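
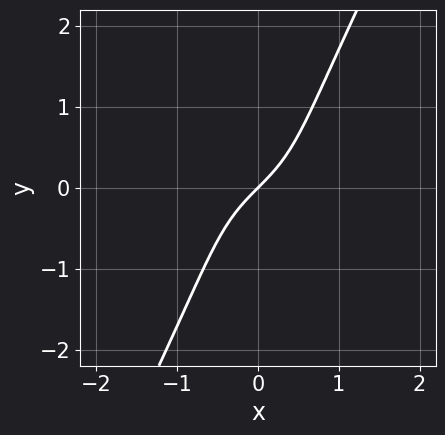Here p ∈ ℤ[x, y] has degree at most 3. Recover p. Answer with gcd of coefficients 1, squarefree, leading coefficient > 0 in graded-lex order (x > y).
1. The degree is 3 — the shape is more complex than any degree-2 curve.
2. Checking where it meets the axes: it crosses the y-axis at the gridline y = 0; one x-axis crossing is at x = 0.
3. Together with the visible shape, these determine p as stated.

2*x^3 + 3*x^2*y - y^3 + 3*x - 3*y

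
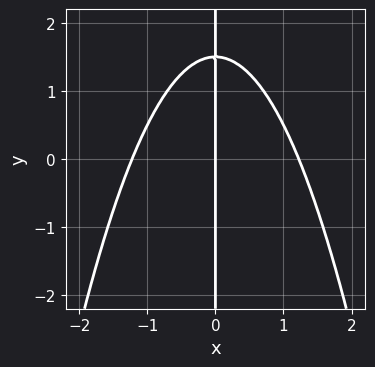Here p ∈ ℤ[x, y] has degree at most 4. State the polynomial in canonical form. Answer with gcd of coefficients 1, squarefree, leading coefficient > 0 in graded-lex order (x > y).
2*x^3 + 2*x*y - 3*x

(a) Degree: no degree-2 curve has this shape, so deg p = 3.
(b) Checking where it meets the axes: one x-axis crossing is at x = 0; every point of the y-axis in the box is on the curve.
(c) Matching integer coefficients to the picture gives p.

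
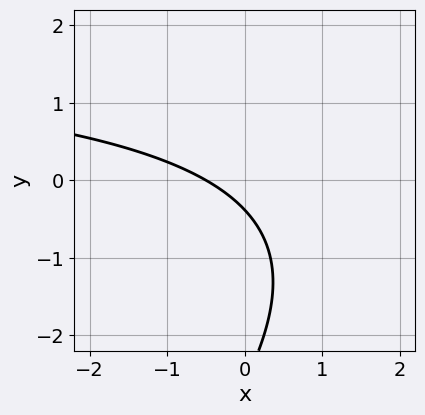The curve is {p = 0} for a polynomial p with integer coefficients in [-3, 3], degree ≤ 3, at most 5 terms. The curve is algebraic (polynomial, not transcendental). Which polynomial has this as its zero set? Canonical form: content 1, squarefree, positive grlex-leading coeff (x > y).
First, deg p = 2. The shape is more complex than any degree-1 curve.
Finally, solving for integer coefficients yields p as stated.

x*y - y^2 - 2*x - 3*y - 1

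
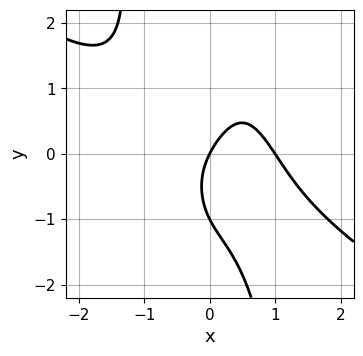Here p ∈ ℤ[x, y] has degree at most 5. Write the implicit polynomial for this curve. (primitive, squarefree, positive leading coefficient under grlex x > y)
1. Degree: no degree-3 curve has this shape, so deg p = 4.
2. Checking where it meets the axes: the y-axis gridline crossings are at y ∈ {-1, 0}; the x-axis gridline crossings are at x ∈ {0, 1}.
3. These observations pin down the coefficients.

2*x^4 + 3*x^3*y + y^2 - 2*x + y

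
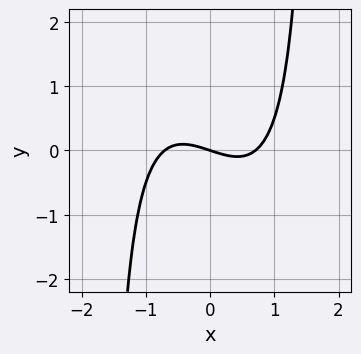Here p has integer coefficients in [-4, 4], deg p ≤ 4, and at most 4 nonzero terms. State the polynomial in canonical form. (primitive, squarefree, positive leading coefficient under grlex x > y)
2*x^3 + x^2*y - x - 3*y

The degree is 3 — no degree-2 curve has this shape.
From the axis intercepts and sections: one x-axis crossing is at x = 0; it meets the y-axis at y = 0 (among the integer gridlines).
Together with the visible shape, these determine p as stated.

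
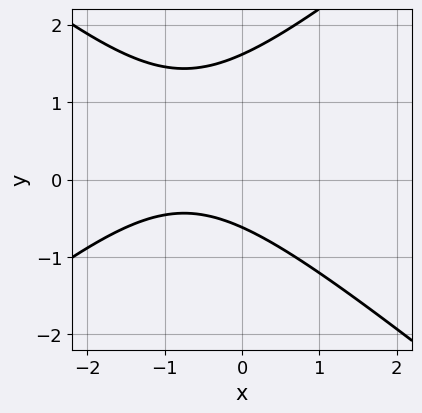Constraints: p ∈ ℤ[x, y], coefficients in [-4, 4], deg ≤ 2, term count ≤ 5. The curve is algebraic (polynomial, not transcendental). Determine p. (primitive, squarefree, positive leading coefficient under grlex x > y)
2*x^2 - 3*y^2 + 3*x + 3*y + 3

1. deg p = 2.
2. Against the integer gridlines: it misses every integer gridline on the x-axis.
3. Assembling these constraints gives the stated polynomial.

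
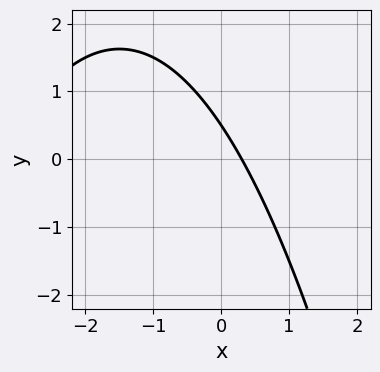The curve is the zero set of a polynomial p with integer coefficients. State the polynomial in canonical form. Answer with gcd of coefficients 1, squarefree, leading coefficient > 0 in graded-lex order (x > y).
x^2 + 3*x + 2*y - 1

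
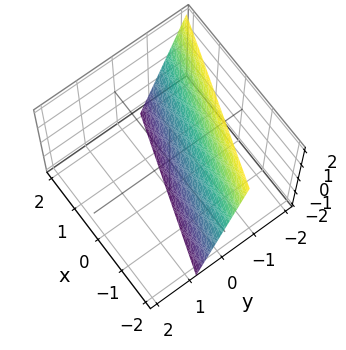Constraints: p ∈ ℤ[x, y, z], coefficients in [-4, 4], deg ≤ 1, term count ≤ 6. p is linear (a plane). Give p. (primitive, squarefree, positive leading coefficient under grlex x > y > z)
First, degree: the surface is flat (a plane), so deg p = 1.
Then, checking where it meets the axes: it meets the z-axis at z = -2 (among the integer gridlines); it meets the x-axis at x = -2 (among the integer gridlines).
Finally, solving for integer coefficients yields p as stated.

x + 3*y + z + 2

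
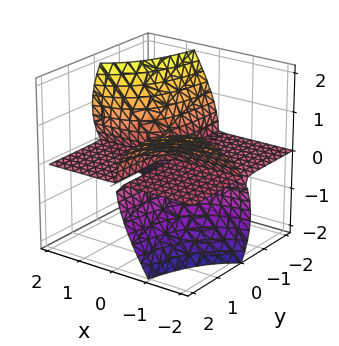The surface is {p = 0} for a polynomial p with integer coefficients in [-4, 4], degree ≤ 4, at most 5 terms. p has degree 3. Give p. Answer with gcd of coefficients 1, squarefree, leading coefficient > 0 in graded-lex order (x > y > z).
I count 2 distinct pieces.
The degree is 3 — a generic line meets the surface in up to 3 points.
Against the integer gridlines: it meets the z-axis at z = 0 (among the integer gridlines); every point of the y-axis in the box is on the surface; every point of the x-axis in the box is on the surface.
These observations pin down the coefficients.

3*x*y*z - 2*x*z^2 + 2*z^3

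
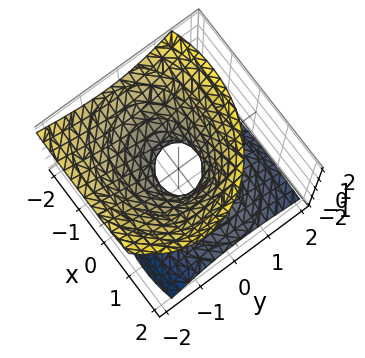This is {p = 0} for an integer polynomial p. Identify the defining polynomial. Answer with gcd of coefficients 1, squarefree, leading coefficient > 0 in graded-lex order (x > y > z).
2*x^2 + 2*x*z + 3*y^2 + 2*y*z - 3*z^2 - 1

1. deg p = 2. The shape is more complex than any degree-1 surface.
2. From the axis intercepts and sections: it misses every integer gridline on the z-axis.
3. Assembling these constraints gives the stated polynomial.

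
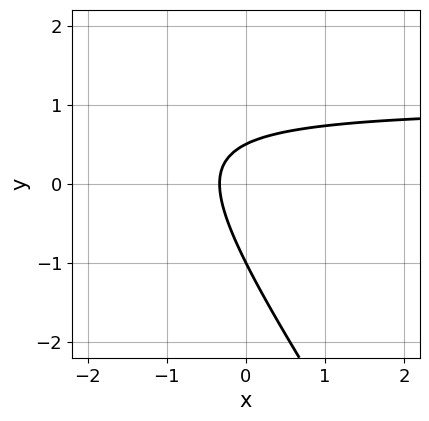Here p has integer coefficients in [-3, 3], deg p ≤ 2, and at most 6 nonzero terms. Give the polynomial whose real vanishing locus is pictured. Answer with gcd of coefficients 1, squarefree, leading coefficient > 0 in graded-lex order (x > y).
3*x*y + 2*y^2 - 3*x + y - 1

First, the degree is 2 — the shape is more complex than any degree-1 curve.
Next, from the visible intercepts: it crosses the y-axis at the gridline y = -1.
Finally, fitting integer coefficients to these (and the overall shape) gives p.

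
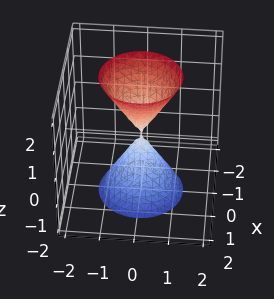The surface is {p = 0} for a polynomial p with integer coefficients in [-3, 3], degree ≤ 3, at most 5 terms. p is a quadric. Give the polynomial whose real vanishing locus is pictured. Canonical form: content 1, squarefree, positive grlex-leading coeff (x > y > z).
3*x^2 + 3*y^2 - z^2

1. The picture has 2 separate pieces.
2. Degree: two nappes meeting at a single point; a quadric, so deg p = 2.
3. Symmetries: every cross-section ⟂ z is a circle, so x, y appear only via x² + y²; it's symmetric under z → −z, forcing even powers of z.
4. Against the integer gridlines: one z-axis crossing is at z = 0; a circular section at z = 2 has radius between 1 and 2; it crosses the y-axis at the gridline y = 0; it meets the x-axis at x = 0 (among the integer gridlines).
5. These observations pin down the coefficients.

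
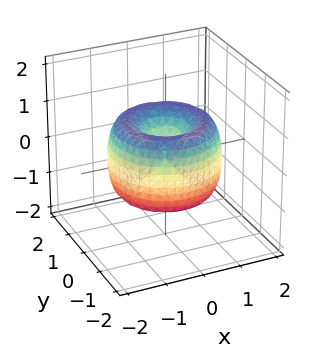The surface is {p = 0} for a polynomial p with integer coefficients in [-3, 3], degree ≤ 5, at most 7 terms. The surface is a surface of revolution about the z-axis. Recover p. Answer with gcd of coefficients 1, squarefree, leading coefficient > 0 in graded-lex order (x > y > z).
x^4 + 2*x^2*y^2 + y^4 - 2*x^2 - 2*y^2 + z^2

Degree: no degree-3 surface has this shape, so deg p = 4.
Symmetries: rotational symmetry about the z-axis ⇒ p depends on x, y only through x² + y².
From the axis intercepts and sections: one x-axis crossing is at x = 0; one z-axis crossing is at z = 0; a circular section at z = -1 has radius exactly 1.
The integer polynomial consistent with all of this is the stated p.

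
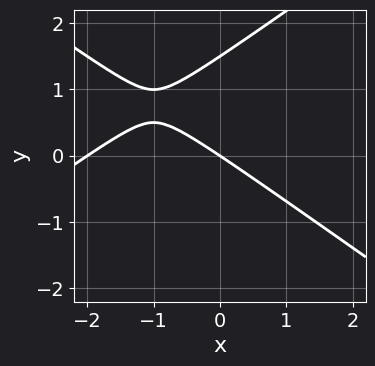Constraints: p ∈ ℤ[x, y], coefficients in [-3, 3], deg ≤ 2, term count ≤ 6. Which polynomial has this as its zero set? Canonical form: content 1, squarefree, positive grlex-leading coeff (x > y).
x^2 - 2*y^2 + 2*x + 3*y

(a) The degree is 2 — no degree-1 curve has this shape.
(b) Reading off the gridlines: the x-axis gridline crossings are at x ∈ {-2, 0}; it crosses the y-axis at the gridline y = 0.
(c) Putting this together gives p.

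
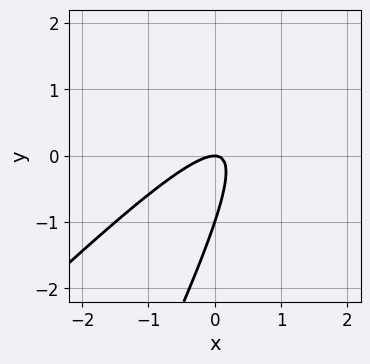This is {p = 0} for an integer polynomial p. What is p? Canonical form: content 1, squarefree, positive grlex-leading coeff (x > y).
2*x^2 - 3*x*y + y^2 + y

First, degree: the shape is more complex than any degree-1 curve, so deg p = 2.
Next, observable constraints: it crosses the x-axis at the gridline x = 0; the y-axis gridline crossings are at y ∈ {-1, 0}.
Finally, the integer polynomial consistent with all of this is the stated p.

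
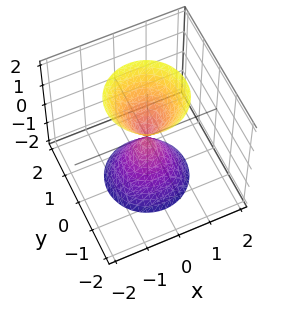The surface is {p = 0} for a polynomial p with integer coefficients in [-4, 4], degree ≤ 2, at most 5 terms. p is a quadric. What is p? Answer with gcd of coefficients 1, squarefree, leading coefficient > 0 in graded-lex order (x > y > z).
(a) There are 2 components. They look like related sheets of one shape, so recover p as a whole.
(b) deg p = 2. Two nappes meeting at a single point; a quadric.
(c) Symmetries: rotational symmetry about the z-axis ⇒ p depends on x, y only through x² + y²; mirror symmetry z ↦ −z ⇒ only even powers of z.
(d) Observable constraints: one x-axis crossing is at x = 0; it crosses the y-axis at the gridline y = 0; it meets the z-axis at z = 0 (among the integer gridlines).
(e) Putting this together gives p.

3*x^2 + 3*y^2 - z^2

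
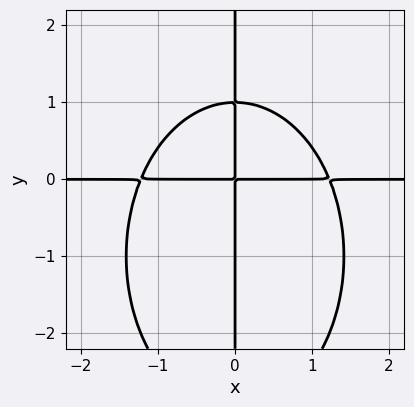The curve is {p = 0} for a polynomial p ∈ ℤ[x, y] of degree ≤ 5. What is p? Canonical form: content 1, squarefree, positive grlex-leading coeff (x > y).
(a) The degree is 4 — a generic line meets the curve in up to 4 points.
(b) Observable constraints: every point of the x-axis in the box is on the curve; every point of the y-axis in the box is on the curve.
(c) Fitting integer coefficients to these (and the overall shape) gives p.

2*x^3*y + x*y^3 + 2*x*y^2 - 3*x*y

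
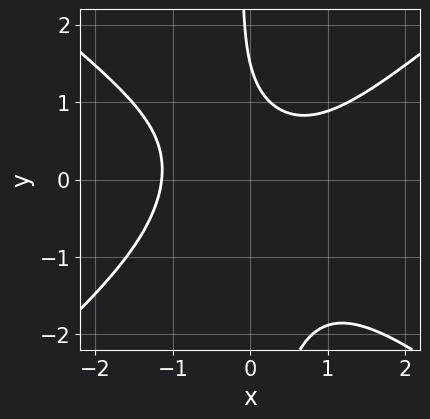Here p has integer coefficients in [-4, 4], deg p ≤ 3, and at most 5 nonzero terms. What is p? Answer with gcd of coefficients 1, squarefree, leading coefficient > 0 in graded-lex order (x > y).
2*x^3 - 3*x*y^2 - x*y - 2*y + 3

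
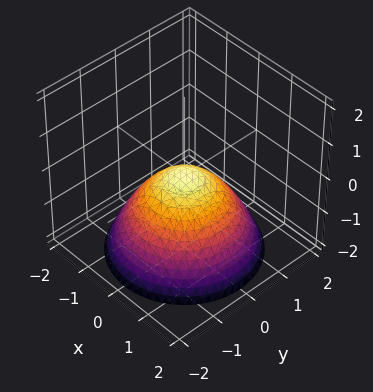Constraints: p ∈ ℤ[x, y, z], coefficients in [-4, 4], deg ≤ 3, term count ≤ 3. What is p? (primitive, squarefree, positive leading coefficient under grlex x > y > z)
2*x^2 + 2*y^2 + 3*z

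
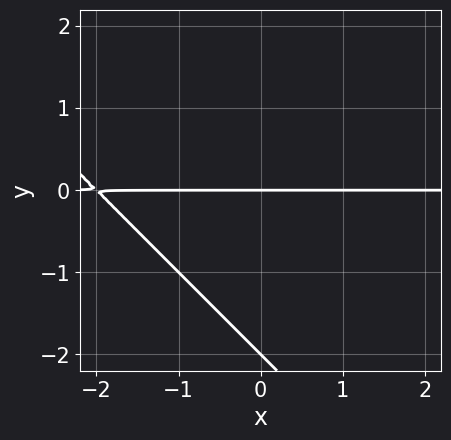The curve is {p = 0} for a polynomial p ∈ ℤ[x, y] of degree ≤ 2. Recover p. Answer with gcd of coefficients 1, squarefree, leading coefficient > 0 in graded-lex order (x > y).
x*y + y^2 + 2*y

The degree is 2 — a generic line meets the curve in up to 2 points.
From the axis intercepts and sections: the visible x-axis segment lies entirely on the curve; among the integer gridlines, it crosses the y-axis at y ∈ {-2, 0}.
Assembling these constraints gives the stated polynomial.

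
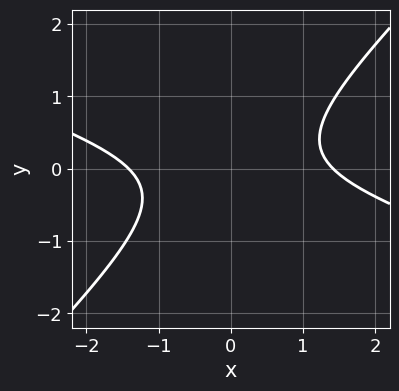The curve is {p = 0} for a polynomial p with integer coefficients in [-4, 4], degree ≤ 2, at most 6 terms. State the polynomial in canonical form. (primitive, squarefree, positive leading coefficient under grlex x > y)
x^2 + 2*x*y - 3*y^2 - 2

deg p = 2.
Checking where it meets the axes: no y-intercept at any integer in the box.
Putting this together gives p.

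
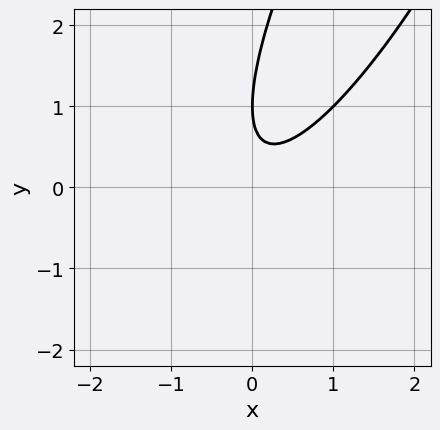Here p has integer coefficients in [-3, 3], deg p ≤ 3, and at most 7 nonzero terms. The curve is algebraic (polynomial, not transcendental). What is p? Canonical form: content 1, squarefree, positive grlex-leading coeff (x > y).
3*x^2 - 3*x*y + y^2 - 2*y + 1

1. Degree: no degree-1 curve has this shape, so deg p = 2.
2. From the visible intercepts: one y-axis crossing is at y = 1; the curve avoids every integer x-axis point in the box.
3. Fitting integer coefficients to these (and the overall shape) gives p.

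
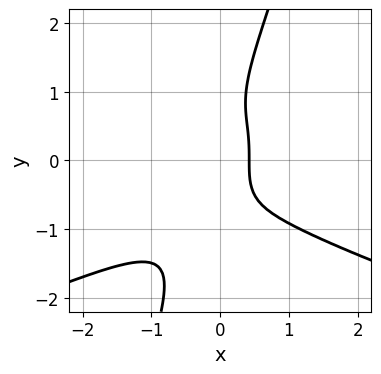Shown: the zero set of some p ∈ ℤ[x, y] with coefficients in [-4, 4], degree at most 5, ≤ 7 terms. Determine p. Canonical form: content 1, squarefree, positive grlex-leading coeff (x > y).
3*x*y^3 - y^4 + 2*x^3 + 2*x - 1

1. Degree: no degree-3 curve has this shape, so deg p = 4.
2. Observable constraints: the curve avoids every integer y-axis point in the box.
3. Together with the visible shape, these determine p as stated.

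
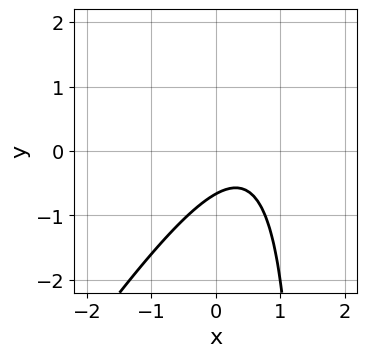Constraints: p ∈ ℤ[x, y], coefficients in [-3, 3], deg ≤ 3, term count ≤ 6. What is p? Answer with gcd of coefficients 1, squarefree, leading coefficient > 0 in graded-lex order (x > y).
3*x^2 - 2*x*y - 3*x + 3*y + 2

1. The degree is 2 — no degree-1 curve has this shape.
2. From the axis intercepts and sections: it misses every integer gridline on the x-axis.
3. These observations pin down the coefficients.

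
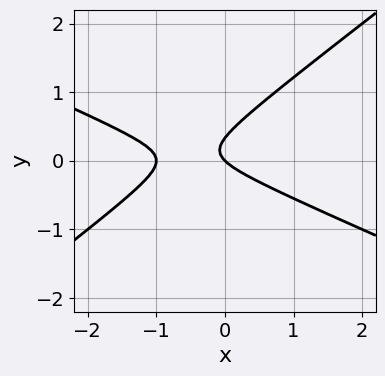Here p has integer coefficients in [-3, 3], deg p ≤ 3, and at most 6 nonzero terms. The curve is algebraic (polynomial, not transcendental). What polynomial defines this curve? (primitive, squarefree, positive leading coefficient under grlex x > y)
(a) The degree is 2 — the shape is more complex than any degree-1 curve.
(b) Checking where it meets the axes: it meets the y-axis at y = 0 (among the integer gridlines); the x-axis gridline crossings are at x ∈ {-1, 0}.
(c) Matching integer coefficients to the picture gives p.

x^2 + x*y - 3*y^2 + x + y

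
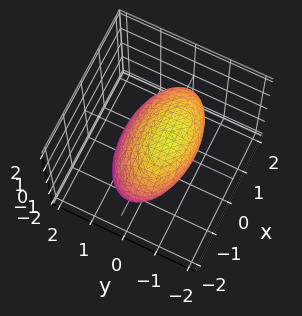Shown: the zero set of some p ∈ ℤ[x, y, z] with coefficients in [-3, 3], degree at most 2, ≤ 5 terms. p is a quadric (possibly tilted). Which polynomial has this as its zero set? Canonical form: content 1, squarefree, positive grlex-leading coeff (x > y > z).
x^2 + 3*y^2 + 2*y*z + 2*z^2 - 3

(a) deg p = 2. A generic line meets the surface in up to 2 points.
(b) Checking where it meets the axes: among the integer gridlines, it crosses the y-axis at y ∈ {-1, 1}.
(c) Solving for integer coefficients yields p as stated.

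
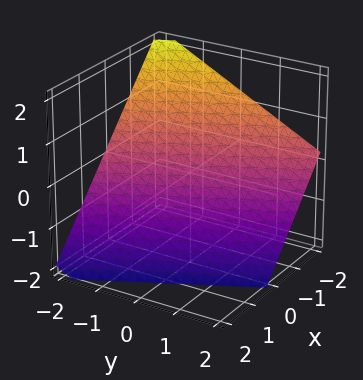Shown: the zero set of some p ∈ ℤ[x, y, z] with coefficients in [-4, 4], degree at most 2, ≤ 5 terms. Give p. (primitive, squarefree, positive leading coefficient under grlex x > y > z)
2*x + y + 2*z + 2

1. Degree: every cross-section is a straight line — this is a plane, so deg p = 1.
2. Checking where it meets the axes: one x-axis crossing is at x = -1; one z-axis crossing is at z = -1; one y-axis crossing is at y = -2.
3. Together with the visible shape, these determine p as stated.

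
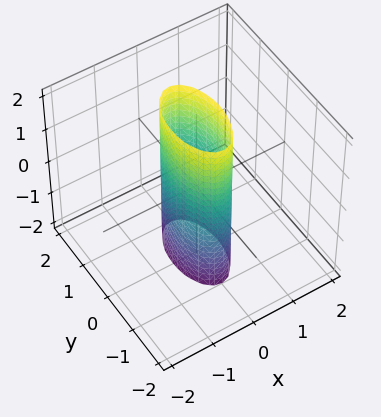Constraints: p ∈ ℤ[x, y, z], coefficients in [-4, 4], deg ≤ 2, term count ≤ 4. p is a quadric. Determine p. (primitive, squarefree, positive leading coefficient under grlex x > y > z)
Degree: constant cross-section along one axis; a quadric, so deg p = 2.
Symmetries: mirror symmetry x ↦ −x ⇒ only even powers of x; the y ↦ −y reflection is a symmetry, so y appears only in even powers; mirror symmetry z ↦ −z ⇒ only even powers of z.
Checking where it meets the axes: the surface avoids every integer z-axis point in the box; the y-axis gridline crossings are at y ∈ {-1, 1}.
The integer polynomial consistent with all of this is the stated p.

3*x^2 + y^2 - 1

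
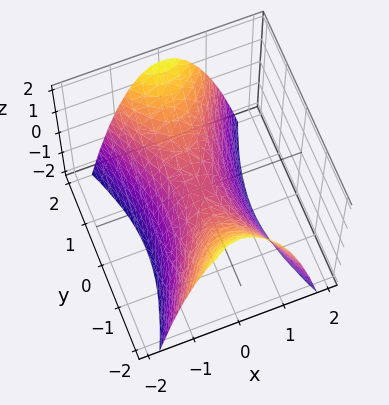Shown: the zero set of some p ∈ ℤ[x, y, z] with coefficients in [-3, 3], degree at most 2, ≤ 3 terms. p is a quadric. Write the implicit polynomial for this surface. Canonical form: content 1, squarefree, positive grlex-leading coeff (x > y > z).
3*x^2 - y^2 + 2*z

First, the degree is 2 — a saddle surface; a quadric.
Next, symmetries: it's symmetric under x → −x, forcing even powers of x; mirror symmetry y ↦ −y ⇒ only even powers of y.
Next, against the integer gridlines: one y-axis crossing is at y = 0; it meets the x-axis at x = 0 (among the integer gridlines); one z-axis crossing is at z = 0.
Finally, the integer polynomial consistent with all of this is the stated p.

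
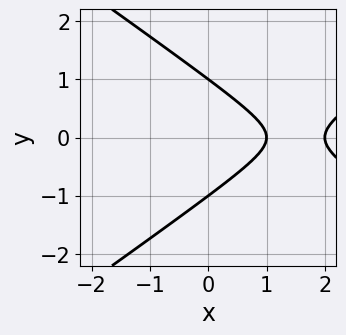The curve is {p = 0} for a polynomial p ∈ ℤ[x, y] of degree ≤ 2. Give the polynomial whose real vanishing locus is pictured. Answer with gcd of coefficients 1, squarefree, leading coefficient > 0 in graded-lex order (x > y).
x^2 - 2*y^2 - 3*x + 2

The degree is 2 — a generic line meets the curve in up to 2 points.
Symmetries: mirror symmetry y ↦ −y ⇒ only even powers of y.
From the axis intercepts and sections: the y-axis gridline crossings are at y ∈ {-1, 1}; among the integer gridlines, it crosses the x-axis at x ∈ {1, 2}.
Putting this together gives p.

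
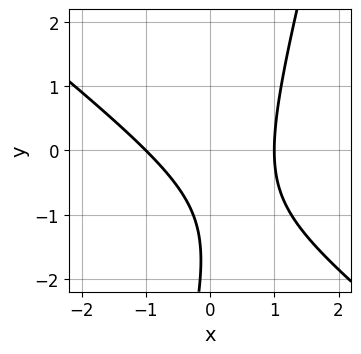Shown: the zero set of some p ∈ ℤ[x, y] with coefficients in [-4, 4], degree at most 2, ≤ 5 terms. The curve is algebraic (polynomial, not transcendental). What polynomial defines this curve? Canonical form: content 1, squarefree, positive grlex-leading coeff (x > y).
3*x^2 + 3*x*y - y^2 - 3*y - 3

(a) deg p = 2. The shape is more complex than any degree-1 curve.
(b) Reading off the gridlines: the curve avoids every integer y-axis point in the box; among the integer gridlines, it crosses the x-axis at x ∈ {-1, 1}.
(c) The integer polynomial consistent with all of this is the stated p.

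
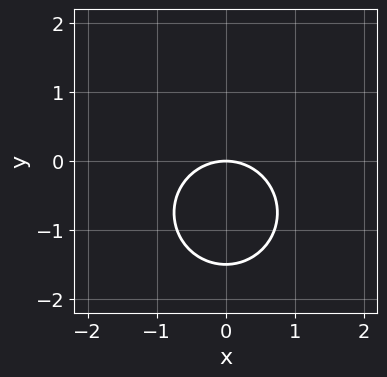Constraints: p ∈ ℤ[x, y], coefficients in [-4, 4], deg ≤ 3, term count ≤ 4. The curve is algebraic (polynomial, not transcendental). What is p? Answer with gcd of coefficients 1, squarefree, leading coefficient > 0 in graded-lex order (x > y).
First, degree: a generic line meets the curve in up to 2 points, so deg p = 2.
Then, symmetries: mirror symmetry x ↦ −x ⇒ only even powers of x.
Then, observable constraints: it crosses the y-axis at the gridline y = 0; it crosses the x-axis at the gridline x = 0.
Finally, solving for integer coefficients yields p as stated.

2*x^2 + 2*y^2 + 3*y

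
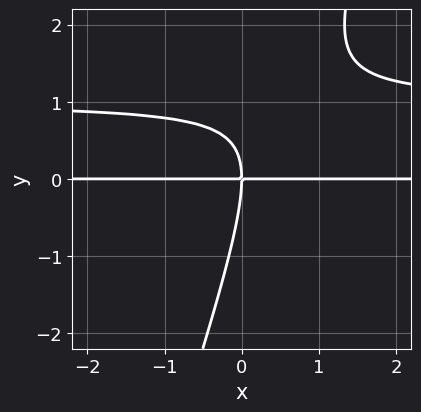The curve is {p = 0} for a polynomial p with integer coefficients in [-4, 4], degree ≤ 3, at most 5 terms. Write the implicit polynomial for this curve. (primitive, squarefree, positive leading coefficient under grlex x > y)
3*x*y^2 - y^3 - 3*x*y

1. deg p = 3. No degree-2 curve has this shape.
2. Observable constraints: the visible x-axis segment lies entirely on the curve; one y-axis crossing is at y = 0.
3. Fitting integer coefficients to these (and the overall shape) gives p.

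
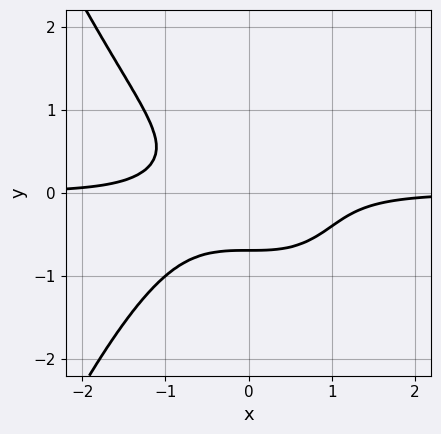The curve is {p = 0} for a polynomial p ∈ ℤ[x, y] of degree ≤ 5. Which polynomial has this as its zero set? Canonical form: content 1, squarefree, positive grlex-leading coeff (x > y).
2*x^3*y + 3*y^3 + 1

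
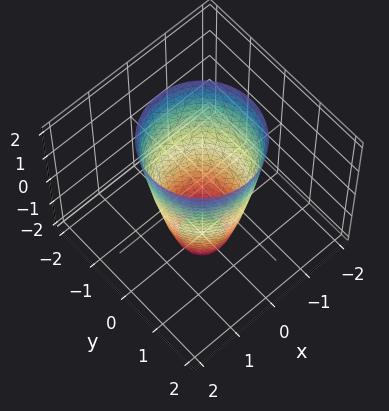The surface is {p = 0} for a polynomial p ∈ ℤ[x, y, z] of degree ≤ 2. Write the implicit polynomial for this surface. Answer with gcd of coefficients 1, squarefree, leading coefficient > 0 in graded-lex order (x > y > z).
3*x^2 + 3*y^2 - z - 3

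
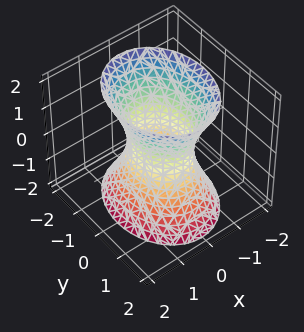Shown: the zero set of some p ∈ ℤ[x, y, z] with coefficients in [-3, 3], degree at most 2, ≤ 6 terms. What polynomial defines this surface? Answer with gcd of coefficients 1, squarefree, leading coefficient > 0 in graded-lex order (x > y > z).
First, degree: an hourglass — one-sheet hyperboloid; a quadric, so deg p = 2.
Then, symmetries: it's symmetric under z → −z, forcing even powers of z; mirror symmetry y ↦ −y ⇒ only even powers of y; it's symmetric under x → −x, forcing even powers of x.
Then, against the integer gridlines: among the integer gridlines, it crosses the y-axis at y ∈ {-1, 1}; the surface avoids every integer z-axis point in the box.
Finally, together with the visible shape, these determine p as stated.

3*x^2 + 2*y^2 - z^2 - 2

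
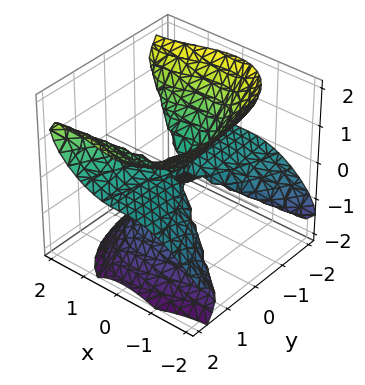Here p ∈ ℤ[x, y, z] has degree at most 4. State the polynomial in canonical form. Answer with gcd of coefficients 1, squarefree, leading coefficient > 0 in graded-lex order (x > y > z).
2*x^3 - 3*x^2*z - 2*y^2*z + y*z^2 + 3*z^3

(a) deg p = 3.
(b) From the axis intercepts and sections: it crosses the z-axis at the gridline z = 0; it meets the x-axis at x = 0 (among the integer gridlines); every point of the y-axis in the box is on the surface.
(c) Putting this together gives p.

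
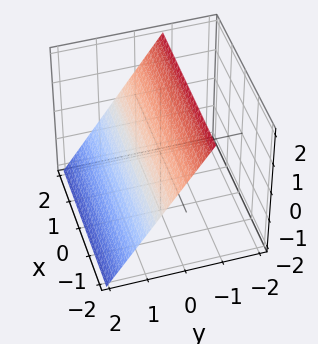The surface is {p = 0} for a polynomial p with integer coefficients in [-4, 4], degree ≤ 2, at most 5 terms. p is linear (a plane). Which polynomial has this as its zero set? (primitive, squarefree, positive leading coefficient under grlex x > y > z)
First, degree: the surface is flat (a plane), so deg p = 1.
Then, against the integer gridlines: one z-axis crossing is at z = 1; it misses every integer gridline on the x-axis.
Finally, putting this together gives p.

3*y + 2*z - 2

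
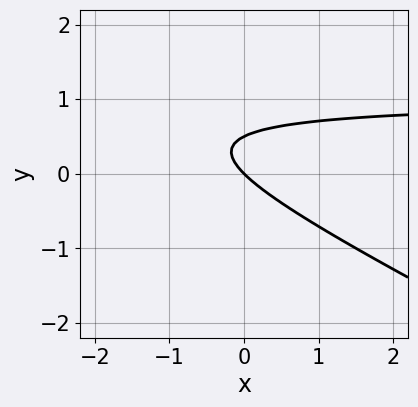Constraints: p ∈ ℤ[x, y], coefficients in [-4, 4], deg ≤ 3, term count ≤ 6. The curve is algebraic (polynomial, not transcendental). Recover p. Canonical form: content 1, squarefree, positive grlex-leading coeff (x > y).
x*y + 2*y^2 - x - y

The degree is 2 — the shape is more complex than any degree-1 curve.
Reading off the gridlines: it meets the x-axis at x = 0 (among the integer gridlines); one y-axis crossing is at y = 0.
Solving for integer coefficients yields p as stated.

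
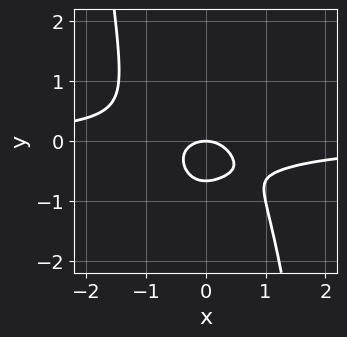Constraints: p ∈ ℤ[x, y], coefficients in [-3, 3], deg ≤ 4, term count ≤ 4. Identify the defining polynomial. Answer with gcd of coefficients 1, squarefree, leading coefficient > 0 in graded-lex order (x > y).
3*x^3*y + 2*x^2 + 3*y^2 + 2*y

deg p = 4.
From the axis intercepts and sections: it crosses the y-axis at the gridline y = 0; one x-axis crossing is at x = 0.
The integer polynomial consistent with all of this is the stated p.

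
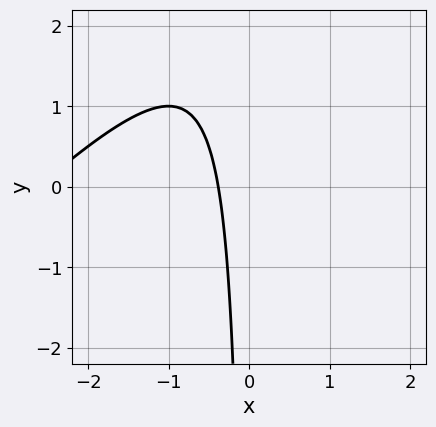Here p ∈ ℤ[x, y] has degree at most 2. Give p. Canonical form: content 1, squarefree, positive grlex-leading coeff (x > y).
x^2 - x*y + 3*x + 1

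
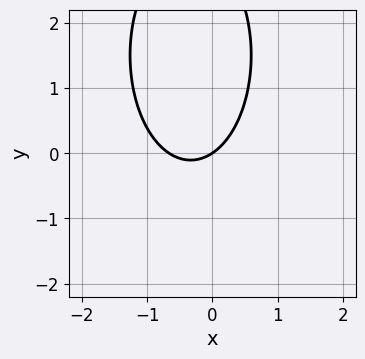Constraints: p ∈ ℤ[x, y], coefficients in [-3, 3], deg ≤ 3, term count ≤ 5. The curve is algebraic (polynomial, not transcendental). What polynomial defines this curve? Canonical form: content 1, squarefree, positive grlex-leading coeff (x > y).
1. Degree: the shape is more complex than any degree-1 curve, so deg p = 2.
2. From the axis intercepts and sections: it crosses the x-axis at the gridline x = 0; it meets the y-axis at y = 0 (among the integer gridlines).
3. These observations pin down the coefficients.

3*x^2 + y^2 + 2*x - 3*y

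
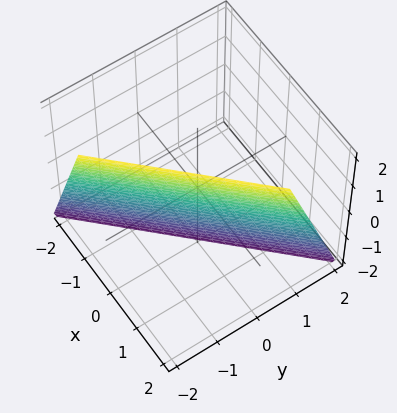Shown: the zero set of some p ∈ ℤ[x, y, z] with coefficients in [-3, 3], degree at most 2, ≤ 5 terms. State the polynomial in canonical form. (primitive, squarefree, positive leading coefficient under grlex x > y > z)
(a) The degree is 1 — the surface is flat (a plane).
(b) Against the integer gridlines: one z-axis crossing is at z = -2.
(c) Matching integer coefficients to the picture gives p.

3*x - 3*y - z - 2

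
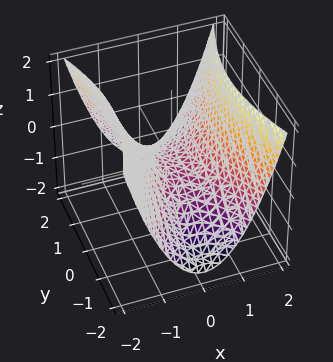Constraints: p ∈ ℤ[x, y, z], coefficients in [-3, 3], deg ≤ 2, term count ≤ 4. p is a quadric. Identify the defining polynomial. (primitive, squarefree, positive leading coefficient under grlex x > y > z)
3*x^2 - y^2 - 3*z

The degree is 2 — a saddle surface; a quadric.
Symmetries: the x ↦ −x reflection is a symmetry, so x appears only in even powers; the y ↦ −y reflection is a symmetry, so y appears only in even powers.
Reading off the gridlines: one y-axis crossing is at y = 0; one z-axis crossing is at z = 0; it crosses the x-axis at the gridline x = 0.
Matching integer coefficients to the picture gives p.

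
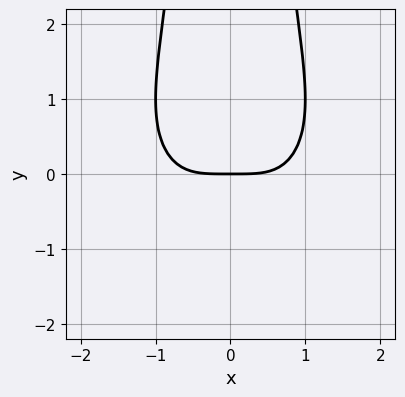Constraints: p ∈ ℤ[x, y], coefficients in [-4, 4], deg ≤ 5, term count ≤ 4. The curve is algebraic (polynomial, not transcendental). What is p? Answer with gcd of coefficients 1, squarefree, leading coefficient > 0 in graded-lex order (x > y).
x^4 + x^2*y^2 - 2*y

First, degree: the shape is more complex than any degree-3 curve, so deg p = 4.
Next, symmetries: it's symmetric under x → −x, forcing even powers of x.
Next, reading off the gridlines: one y-axis crossing is at y = 0; it crosses the x-axis at the gridline x = 0.
Finally, these observations pin down the coefficients.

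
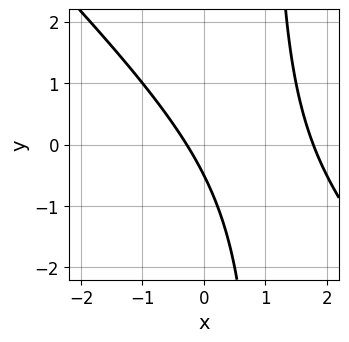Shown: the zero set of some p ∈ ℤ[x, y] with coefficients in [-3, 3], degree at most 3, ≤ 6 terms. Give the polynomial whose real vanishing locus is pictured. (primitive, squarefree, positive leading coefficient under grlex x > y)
2*x^2 + 2*x*y - 3*x - 2*y - 1

(a) deg p = 2. A generic line meets the curve in up to 2 points.
(b) Putting this together gives p.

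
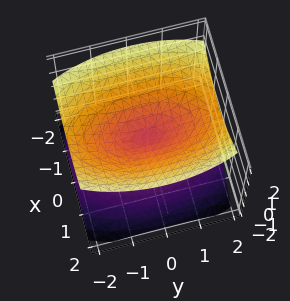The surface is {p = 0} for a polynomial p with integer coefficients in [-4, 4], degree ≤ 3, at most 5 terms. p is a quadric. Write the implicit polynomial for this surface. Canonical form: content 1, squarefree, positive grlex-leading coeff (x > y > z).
1. There are 2 components. They look like related sheets of one shape, so recover p as a whole.
2. The degree is 2 — a double cone through the origin; a quadric.
3. Symmetries: mirror symmetry x ↦ −x ⇒ only even powers of x; the y ↦ −y reflection is a symmetry, so y appears only in even powers; the z ↦ −z reflection is a symmetry, so z appears only in even powers.
4. Against the integer gridlines: it crosses the y-axis at the gridline y = 0; it meets the x-axis at x = 0 (among the integer gridlines).
5. These observations pin down the coefficients.

3*x^2 + y^2 - 3*z^2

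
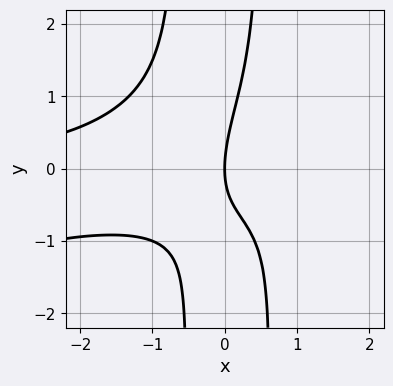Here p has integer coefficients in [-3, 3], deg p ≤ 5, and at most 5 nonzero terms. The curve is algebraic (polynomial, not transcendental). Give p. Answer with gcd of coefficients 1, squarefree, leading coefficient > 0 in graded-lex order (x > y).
Degree: the shape is more complex than any degree-3 curve, so deg p = 4.
Checking where it meets the axes: it meets the y-axis at y = 0 (among the integer gridlines); it crosses the x-axis at the gridline x = 0.
These observations pin down the coefficients.

x^3*y - 3*x^2*y^2 - 2*x*y + y^2 - 3*x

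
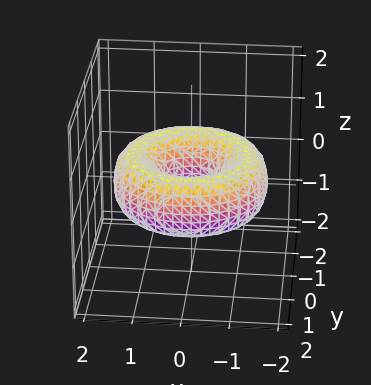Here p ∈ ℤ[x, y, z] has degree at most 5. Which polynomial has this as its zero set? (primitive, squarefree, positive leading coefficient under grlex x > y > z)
x^4 + 2*x^2*y^2 + y^4 - 3*x^2 - 3*y^2 + 3*z^2 + 1

Degree: a generic line meets the surface in up to 4 points, so deg p = 4.
Symmetry: the surface is invariant under rotation about z: p = q(x² + y², z).
Checking where it meets the axes: it misses every integer gridline on the z-axis; a circular section at z = 0 has radius between 0 and 1.
Matching integer coefficients to the picture gives p.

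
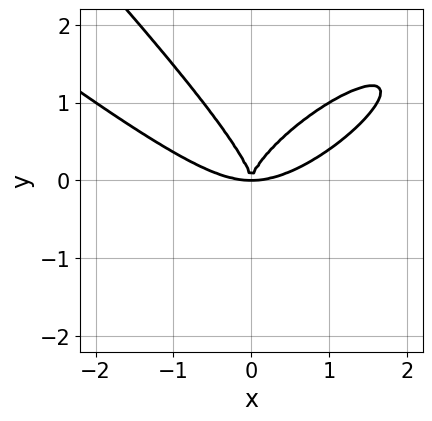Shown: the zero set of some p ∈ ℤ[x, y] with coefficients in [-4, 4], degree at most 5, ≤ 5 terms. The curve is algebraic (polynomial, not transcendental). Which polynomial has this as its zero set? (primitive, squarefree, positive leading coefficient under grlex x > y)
x^4 - 2*x^2*y^2 + x*y^3 + 2*y^4 - 2*x^2*y

The degree is 4 — a generic line meets the curve in up to 4 points.
Matching integer coefficients to the picture gives p.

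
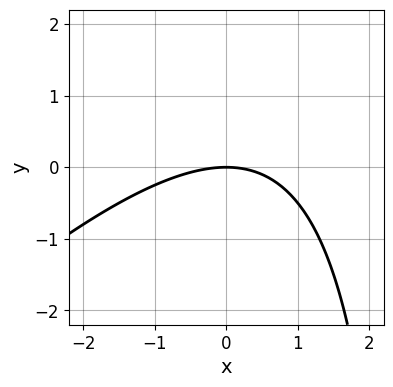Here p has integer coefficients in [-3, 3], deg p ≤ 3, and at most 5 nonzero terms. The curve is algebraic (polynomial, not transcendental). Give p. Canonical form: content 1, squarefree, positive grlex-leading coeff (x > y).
x^2 - x*y + 3*y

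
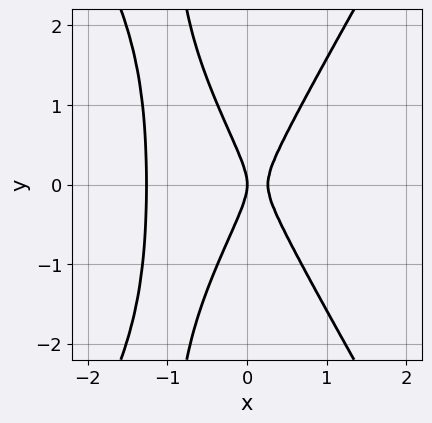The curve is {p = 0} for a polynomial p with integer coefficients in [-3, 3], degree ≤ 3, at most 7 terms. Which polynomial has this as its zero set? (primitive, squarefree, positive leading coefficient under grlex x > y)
3*x^3 - x*y^2 + 3*x^2 - y^2 - x

1. Degree: the shape is more complex than any degree-2 curve, so deg p = 3.
2. Symmetries: it's symmetric under y → −y, forcing even powers of y.
3. Observable constraints: one y-axis crossing is at y = 0; it meets the x-axis at x = 0 (among the integer gridlines).
4. Assembling these constraints gives the stated polynomial.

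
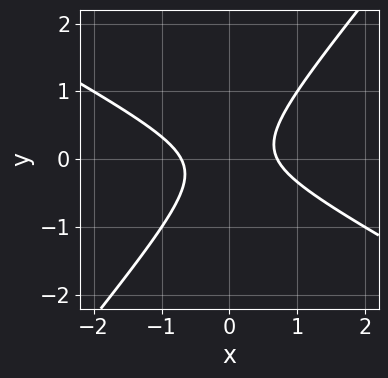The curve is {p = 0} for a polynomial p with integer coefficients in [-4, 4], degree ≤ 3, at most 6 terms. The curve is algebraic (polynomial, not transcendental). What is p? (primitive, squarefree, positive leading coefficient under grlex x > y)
2*x^2 + 2*x*y - 3*y^2 - 1

(a) deg p = 2.
(b) Observable constraints: it misses every integer gridline on the y-axis.
(c) Putting this together gives p.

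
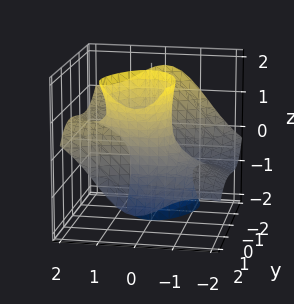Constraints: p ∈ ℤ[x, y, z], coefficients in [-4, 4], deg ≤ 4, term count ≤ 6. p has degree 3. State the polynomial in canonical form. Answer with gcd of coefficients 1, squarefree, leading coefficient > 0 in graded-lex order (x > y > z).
deg p = 3. No degree-2 surface has this shape.
Observable constraints: one y-axis crossing is at y = 0; the visible z-axis segment lies entirely on the surface; it meets the x-axis at x = 0 (among the integer gridlines).
Solving for integer coefficients yields p as stated.

x^3 - 3*x^2*z - y^3 + y*z^2 + 2*y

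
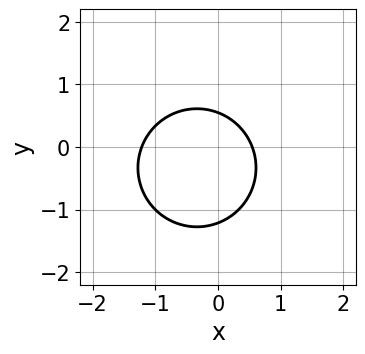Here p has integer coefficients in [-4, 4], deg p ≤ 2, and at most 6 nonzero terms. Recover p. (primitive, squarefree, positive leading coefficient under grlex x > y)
1. The degree is 2 — the shape is more complex than any degree-1 curve.
2. The integer polynomial consistent with all of this is the stated p.

3*x^2 + 3*y^2 + 2*x + 2*y - 2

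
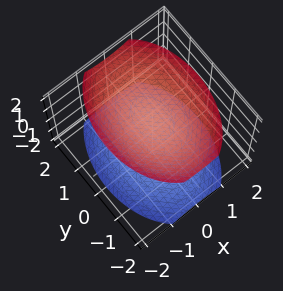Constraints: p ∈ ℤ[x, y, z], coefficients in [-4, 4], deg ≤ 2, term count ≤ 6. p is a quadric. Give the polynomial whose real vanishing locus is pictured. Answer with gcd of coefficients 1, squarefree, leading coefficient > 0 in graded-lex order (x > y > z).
I count 2 distinct pieces. They look like related sheets of one shape, so recover p as a whole.
Degree: two sheets facing apart; a quadric, so deg p = 2.
Symmetries: mirror symmetry y ↦ −y ⇒ only even powers of y; the z ↦ −z reflection is a symmetry, so z appears only in even powers; the x ↦ −x reflection is a symmetry, so x appears only in even powers.
Checking where it meets the axes: no x-intercept at any integer in the box; no y-intercept at any integer in the box.
Fitting integer coefficients to these (and the overall shape) gives p.

2*x^2 + y^2 - 2*z^2 + 3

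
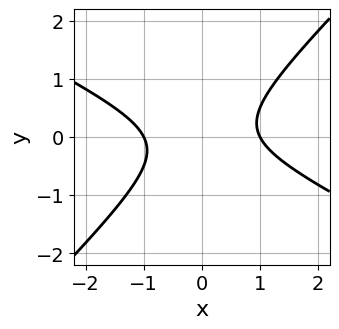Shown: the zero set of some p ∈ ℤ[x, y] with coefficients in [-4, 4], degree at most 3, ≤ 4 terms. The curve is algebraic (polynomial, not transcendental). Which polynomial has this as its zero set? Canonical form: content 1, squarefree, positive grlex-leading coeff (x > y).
The degree is 2 — no degree-1 curve has this shape.
From the visible intercepts: no y-intercept at any integer in the box; the x-axis gridline crossings are at x ∈ {-1, 1}.
Putting this together gives p.

x^2 + x*y - 2*y^2 - 1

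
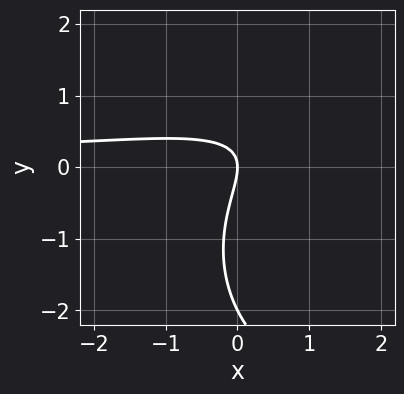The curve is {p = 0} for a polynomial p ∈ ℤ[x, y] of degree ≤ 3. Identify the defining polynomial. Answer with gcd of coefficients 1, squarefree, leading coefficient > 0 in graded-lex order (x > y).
x^2*y + y^3 - 3*x*y + 2*y^2 + 2*x

(a) deg p = 3. A generic line meets the curve in up to 3 points.
(b) From the visible intercepts: among the integer gridlines, it crosses the y-axis at y ∈ {-2, 0}; it crosses the x-axis at the gridline x = 0.
(c) Solving for integer coefficients yields p as stated.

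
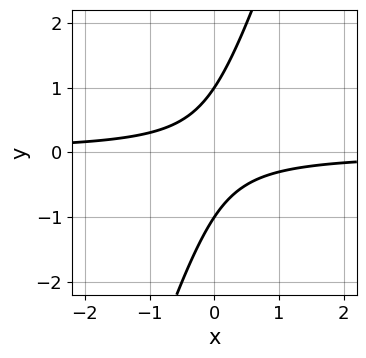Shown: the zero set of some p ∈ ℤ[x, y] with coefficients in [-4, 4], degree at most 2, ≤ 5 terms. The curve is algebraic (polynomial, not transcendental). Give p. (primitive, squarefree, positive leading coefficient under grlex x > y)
3*x*y - y^2 + 1

(a) Degree: a generic line meets the curve in up to 2 points, so deg p = 2.
(b) Reading off the gridlines: it misses every integer gridline on the x-axis; among the integer gridlines, it crosses the y-axis at y ∈ {-1, 1}.
(c) Assembling these constraints gives the stated polynomial.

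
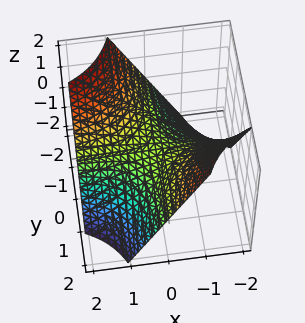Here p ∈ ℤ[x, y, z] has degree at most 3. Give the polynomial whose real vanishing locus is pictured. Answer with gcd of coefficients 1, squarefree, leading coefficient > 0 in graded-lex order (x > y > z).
deg p = 2. A saddle surface; a quadric.
Checking where it meets the axes: the visible y-axis segment lies entirely on the surface; the visible x-axis segment lies entirely on the surface; one z-axis crossing is at z = 0.
Putting this together gives p.

x*y + z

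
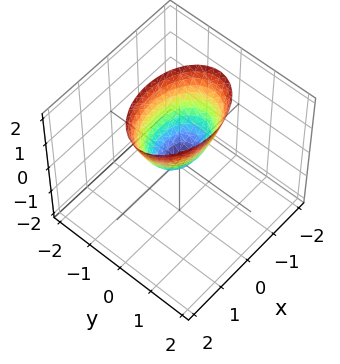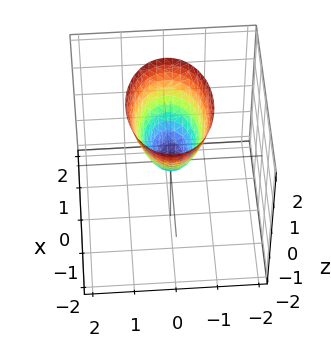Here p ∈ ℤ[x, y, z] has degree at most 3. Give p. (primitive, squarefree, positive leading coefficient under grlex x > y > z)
x^2 + 2*y^2 - z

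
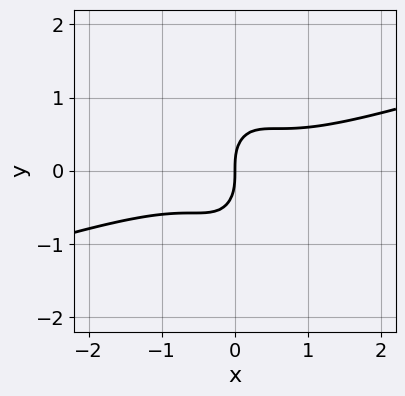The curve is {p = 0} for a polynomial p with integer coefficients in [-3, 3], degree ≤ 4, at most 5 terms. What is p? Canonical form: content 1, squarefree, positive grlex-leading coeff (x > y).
x^3 - 3*x^2*y - y^3 + x

Degree: the shape is more complex than any degree-2 curve, so deg p = 3.
From the axis intercepts and sections: it crosses the x-axis at the gridline x = 0; it crosses the y-axis at the gridline y = 0.
Putting this together gives p.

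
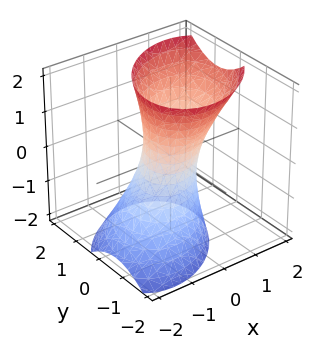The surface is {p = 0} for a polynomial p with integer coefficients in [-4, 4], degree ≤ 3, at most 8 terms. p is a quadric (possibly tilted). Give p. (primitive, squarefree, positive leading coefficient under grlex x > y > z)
3*x^2 - 2*x*y - 2*x*z + 3*y^2 - z^2 - 2

1. deg p = 2. The shape is more complex than any degree-1 surface.
2. Against the integer gridlines: the surface avoids every integer z-axis point in the box.
3. Assembling these constraints gives the stated polynomial.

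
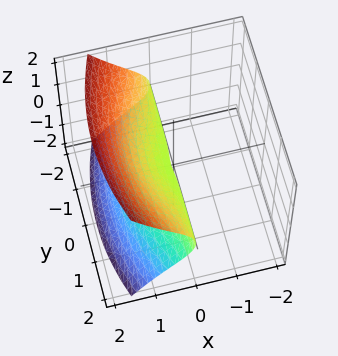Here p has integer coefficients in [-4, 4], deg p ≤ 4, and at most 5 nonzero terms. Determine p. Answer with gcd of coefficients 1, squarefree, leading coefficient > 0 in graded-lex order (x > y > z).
2*x^3 + x*y^2 - 3*z^2

(a) Degree: no degree-2 surface has this shape, so deg p = 3.
(b) Against the integer gridlines: it crosses the z-axis at the gridline z = 0; every point of the y-axis in the box is on the surface.
(c) Fitting integer coefficients to these (and the overall shape) gives p.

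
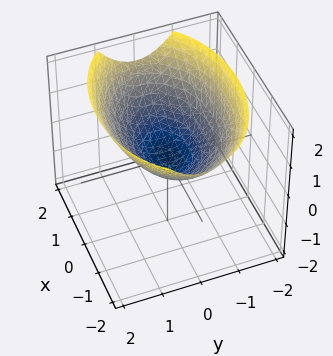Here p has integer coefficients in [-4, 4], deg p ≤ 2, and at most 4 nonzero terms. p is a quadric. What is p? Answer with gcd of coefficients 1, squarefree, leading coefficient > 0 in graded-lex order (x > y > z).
1. deg p = 2. A single bowl opening along one axis; a quadric.
2. Symmetries: mirror symmetry x ↦ −x ⇒ only even powers of x; it's symmetric under y → −y, forcing even powers of y.
3. Observable constraints: it meets the y-axis at y = 0 (among the integer gridlines); it meets the z-axis at z = 0 (among the integer gridlines).
4. Putting this together gives p.

x^2 + 2*y^2 - 3*z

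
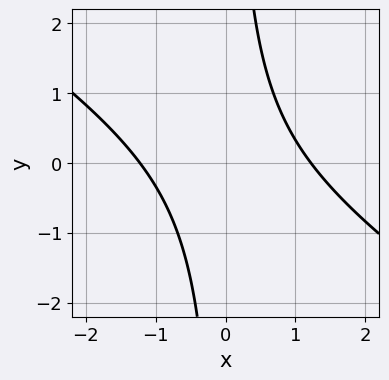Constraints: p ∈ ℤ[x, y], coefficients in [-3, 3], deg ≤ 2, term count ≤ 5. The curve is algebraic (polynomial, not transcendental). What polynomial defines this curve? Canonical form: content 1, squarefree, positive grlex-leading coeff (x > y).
2*x^2 + 3*x*y - 3

(a) Degree: a generic line meets the curve in up to 2 points, so deg p = 2.
(b) Reading off the gridlines: the curve avoids every integer y-axis point in the box.
(c) These observations pin down the coefficients.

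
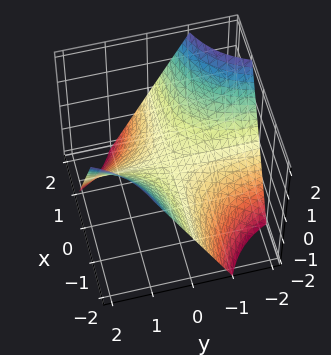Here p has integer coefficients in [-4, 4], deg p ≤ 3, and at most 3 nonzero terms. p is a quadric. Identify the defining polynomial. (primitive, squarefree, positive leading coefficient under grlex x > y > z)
x*y + z

(a) deg p = 2. A hyperbolic paraboloid; a quadric.
(b) Against the integer gridlines: the visible y-axis segment lies entirely on the surface; every point of the x-axis in the box is on the surface; it crosses the z-axis at the gridline z = 0.
(c) Solving for integer coefficients yields p as stated.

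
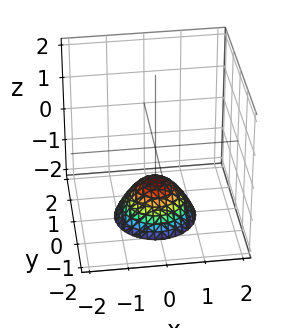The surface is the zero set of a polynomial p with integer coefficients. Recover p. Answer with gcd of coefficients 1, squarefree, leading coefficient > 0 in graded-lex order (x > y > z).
x^2 + y^2 + z + 1

deg p = 2. A generic line meets the surface in up to 2 points.
Symmetries: the z-axis is an axis of rotation, so x and y enter only as x² + y².
From the visible intercepts: the surface avoids every integer x-axis point in the box; it crosses the z-axis at the gridline z = -1; the surface avoids every integer y-axis point in the box.
Matching integer coefficients to the picture gives p.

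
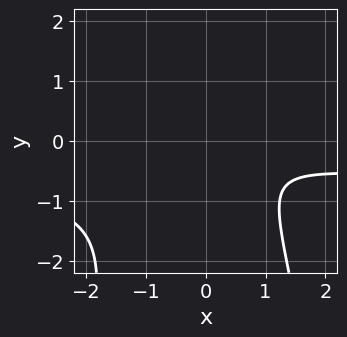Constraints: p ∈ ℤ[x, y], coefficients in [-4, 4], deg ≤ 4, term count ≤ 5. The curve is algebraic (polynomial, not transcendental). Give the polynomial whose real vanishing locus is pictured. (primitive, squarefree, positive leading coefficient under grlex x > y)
1. Degree: the shape is more complex than any degree-2 curve, so deg p = 3.
2. From the axis intercepts and sections: no y-intercept at any integer in the box; the curve avoids every integer x-axis point in the box.
3. Fitting integer coefficients to these (and the overall shape) gives p.

3*x^2*y + 2*x^2 + 2*y^2 - 2*x + 2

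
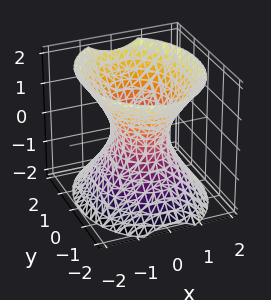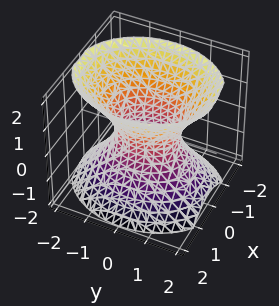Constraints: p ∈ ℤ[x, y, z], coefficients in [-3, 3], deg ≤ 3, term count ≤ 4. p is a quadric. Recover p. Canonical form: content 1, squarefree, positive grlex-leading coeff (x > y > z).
3*x^2 + 2*y^2 - 2*z^2 - 2

1. Degree: an hourglass — one-sheet hyperboloid; a quadric, so deg p = 2.
2. Symmetries: it's symmetric under x → −x, forcing even powers of x; mirror symmetry z ↦ −z ⇒ only even powers of z; the y ↦ −y reflection is a symmetry, so y appears only in even powers.
3. Checking where it meets the axes: among the integer gridlines, it crosses the y-axis at y ∈ {-1, 1}; the surface avoids every integer z-axis point in the box.
4. Matching integer coefficients to the picture gives p.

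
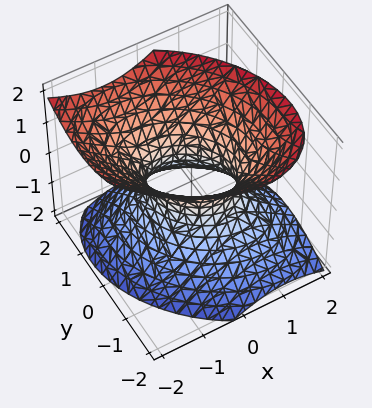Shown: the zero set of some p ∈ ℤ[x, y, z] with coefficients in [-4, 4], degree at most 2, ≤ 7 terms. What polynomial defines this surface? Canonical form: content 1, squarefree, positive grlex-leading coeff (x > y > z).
First, degree: the shape is more complex than any degree-1 surface, so deg p = 2.
Next, reading off the gridlines: the surface avoids every integer z-axis point in the box.
Finally, fitting integer coefficients to these (and the overall shape) gives p.

3*x^2 + 2*x*y + x*z + 3*y^2 - 3*z^2 - 2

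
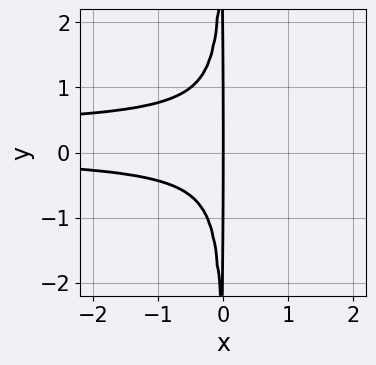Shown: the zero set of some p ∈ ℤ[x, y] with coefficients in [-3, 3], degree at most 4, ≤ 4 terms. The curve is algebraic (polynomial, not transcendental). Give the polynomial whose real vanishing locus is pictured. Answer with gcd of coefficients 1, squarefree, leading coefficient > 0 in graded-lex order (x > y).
3*x^2*y^2 - x^2*y + x

1. Degree: no degree-3 curve has this shape, so deg p = 4.
2. Against the integer gridlines: it crosses the x-axis at the gridline x = 0; every point of the y-axis in the box is on the curve.
3. Matching integer coefficients to the picture gives p.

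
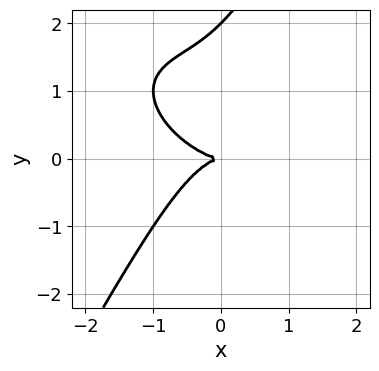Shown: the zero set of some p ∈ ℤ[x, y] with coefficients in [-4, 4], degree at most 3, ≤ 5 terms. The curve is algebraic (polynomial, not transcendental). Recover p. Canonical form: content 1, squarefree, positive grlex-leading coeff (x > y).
x^3 + x^2*y + x*y^2 - y^3 + 2*y^2

1. deg p = 3. A generic line meets the curve in up to 3 points.
2. From the axis intercepts and sections: among the integer gridlines, it crosses the y-axis at y ∈ {0, 2}; one x-axis crossing is at x = 0.
3. Putting this together gives p.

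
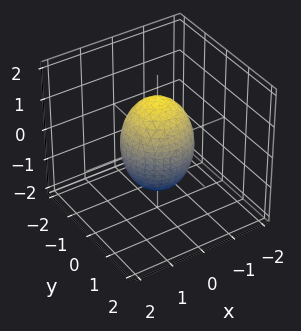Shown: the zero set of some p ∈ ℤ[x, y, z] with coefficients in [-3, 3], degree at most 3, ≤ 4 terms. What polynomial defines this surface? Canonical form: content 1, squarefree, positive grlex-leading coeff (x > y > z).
2*x^2 + 2*y^2 + z^2 - 2

(a) The degree is 2 — a closed, bounded, convex surface; a quadric.
(b) Symmetries: the surface is invariant under rotation about z: p = q(x² + y², z); mirror symmetry z ↦ −z ⇒ only even powers of z.
(c) From the visible intercepts: a circular section at z = -1 has radius between 0 and 1; the x-axis gridline crossings are at x ∈ {-1, 1}; the y-axis gridline crossings are at y ∈ {-1, 1}.
(d) Fitting integer coefficients to these (and the overall shape) gives p.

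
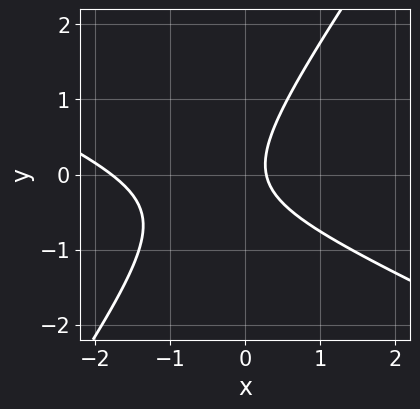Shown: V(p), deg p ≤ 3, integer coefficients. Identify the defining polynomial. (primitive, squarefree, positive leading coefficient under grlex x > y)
1. Degree: no degree-1 curve has this shape, so deg p = 2.
2. Observable constraints: no y-intercept at any integer in the box.
3. The integer polynomial consistent with all of this is the stated p.

2*x^2 + 3*x*y - 3*y^2 + 3*x - 1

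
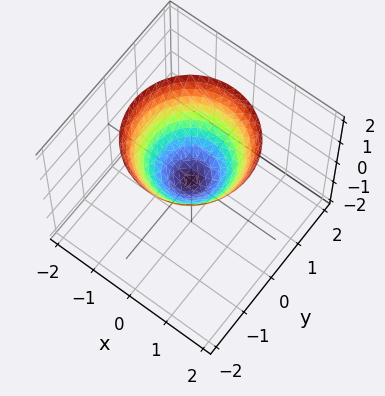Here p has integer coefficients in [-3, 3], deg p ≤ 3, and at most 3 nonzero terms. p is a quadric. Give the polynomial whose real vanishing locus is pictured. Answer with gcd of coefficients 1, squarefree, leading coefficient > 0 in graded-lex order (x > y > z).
x^2 + y^2 - z

First, deg p = 2.
Then, symmetries: rotational symmetry about the z-axis ⇒ p depends on x, y only through x² + y².
Next, reading off the gridlines: it crosses the x-axis at the gridline x = 0; one y-axis crossing is at y = 0; one z-axis crossing is at z = 0; a circular section at z = 1 has radius exactly 1.
Finally, fitting integer coefficients to these (and the overall shape) gives p.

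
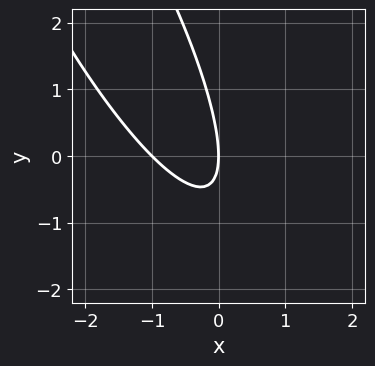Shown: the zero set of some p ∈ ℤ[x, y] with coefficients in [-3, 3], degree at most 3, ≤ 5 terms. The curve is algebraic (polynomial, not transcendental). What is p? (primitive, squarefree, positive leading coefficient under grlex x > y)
3*x^2 + 3*x*y + y^2 + 3*x

(a) Degree: the shape is more complex than any degree-1 curve, so deg p = 2.
(b) From the visible intercepts: the x-axis gridline crossings are at x ∈ {-1, 0}; one y-axis crossing is at y = 0.
(c) Solving for integer coefficients yields p as stated.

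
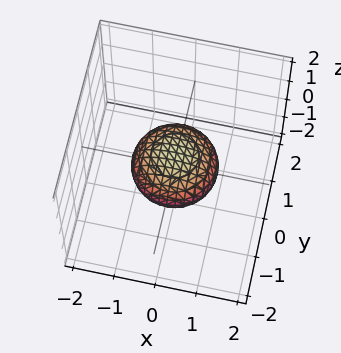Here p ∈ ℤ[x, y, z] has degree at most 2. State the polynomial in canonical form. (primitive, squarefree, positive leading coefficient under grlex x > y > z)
x^2 + y^2 + 2*z^2 - 1

(a) The degree is 2 — a generic line meets the surface in up to 2 points.
(b) Symmetries: rotational symmetry about the z-axis ⇒ p depends on x, y only through x² + y².
(c) From the visible intercepts: a circular section at z = 0 has radius exactly 1; the x-axis gridline crossings are at x ∈ {-1, 1}; among the integer gridlines, it crosses the y-axis at y ∈ {-1, 1}.
(d) The integer polynomial consistent with all of this is the stated p.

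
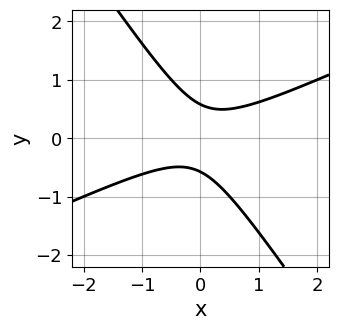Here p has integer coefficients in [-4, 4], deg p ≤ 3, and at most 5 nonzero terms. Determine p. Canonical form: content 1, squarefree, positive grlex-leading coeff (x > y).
2*x^2 - 3*x*y - 3*y^2 + 1

First, degree: a generic line meets the curve in up to 2 points, so deg p = 2.
Next, from the axis intercepts and sections: no x-intercept at any integer in the box.
Finally, fitting integer coefficients to these (and the overall shape) gives p.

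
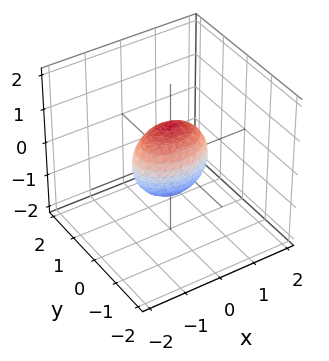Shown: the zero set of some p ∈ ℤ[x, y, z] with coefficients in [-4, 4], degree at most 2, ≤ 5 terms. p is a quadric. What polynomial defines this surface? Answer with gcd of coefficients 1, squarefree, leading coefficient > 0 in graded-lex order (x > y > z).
1. Degree: bounded and convex; a quadric, so deg p = 2.
2. Symmetries: it's symmetric under z → −z, forcing even powers of z; it's symmetric under y → −y, forcing even powers of y; the x ↦ −x reflection is a symmetry, so x appears only in even powers.
3. Observable constraints: the x-axis gridline crossings are at x ∈ {-1, 1}; the z-axis gridline crossings are at z ∈ {-1, 1}.
4. Fitting integer coefficients to these (and the overall shape) gives p.

x^2 + 2*y^2 + z^2 - 1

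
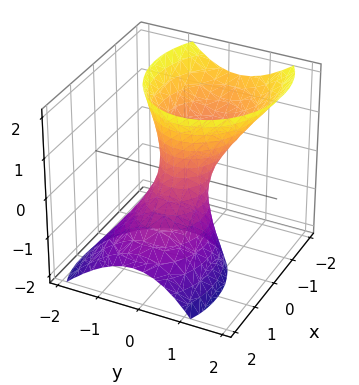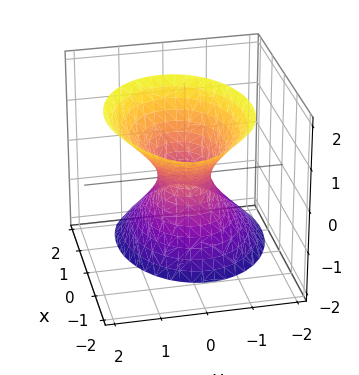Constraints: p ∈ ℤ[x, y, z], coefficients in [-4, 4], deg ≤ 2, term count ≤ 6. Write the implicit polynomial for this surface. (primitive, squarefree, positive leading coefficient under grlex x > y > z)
2*x^2 + 2*x*z + 3*y^2 - y*z - z^2 - 1

deg p = 2. The shape is more complex than any degree-1 surface.
Observable constraints: the surface avoids every integer z-axis point in the box.
Fitting integer coefficients to these (and the overall shape) gives p.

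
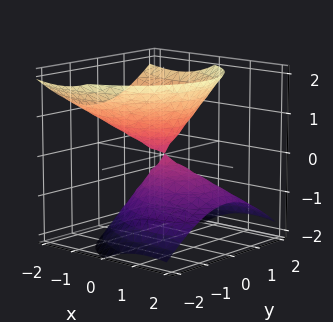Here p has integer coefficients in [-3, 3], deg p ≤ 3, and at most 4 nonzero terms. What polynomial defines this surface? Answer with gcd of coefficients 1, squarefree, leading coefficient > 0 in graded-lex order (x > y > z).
1. The picture has 2 separate pieces.
2. deg p = 2.
3. Observable constraints: it meets the z-axis at z = 0 (among the integer gridlines); one y-axis crossing is at y = 0; it crosses the x-axis at the gridline x = 0.
4. Fitting integer coefficients to these (and the overall shape) gives p.

2*x^2 + 3*x*z + 3*y^2 - 3*z^2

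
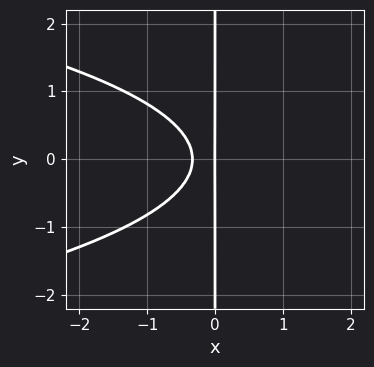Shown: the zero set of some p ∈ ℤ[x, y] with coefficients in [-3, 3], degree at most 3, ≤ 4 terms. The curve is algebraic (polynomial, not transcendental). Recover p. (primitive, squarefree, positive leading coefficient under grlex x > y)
1. deg p = 3. No degree-2 curve has this shape.
2. Symmetries: it's symmetric under y → −y, forcing even powers of y.
3. Against the integer gridlines: it crosses the x-axis at the gridline x = 0; every point of the y-axis in the box is on the curve.
4. Matching integer coefficients to the picture gives p.

3*x*y^2 + 3*x^2 + x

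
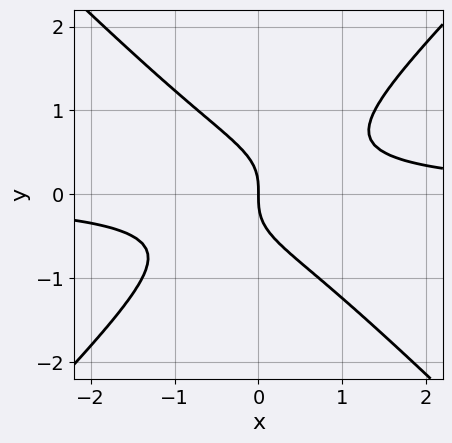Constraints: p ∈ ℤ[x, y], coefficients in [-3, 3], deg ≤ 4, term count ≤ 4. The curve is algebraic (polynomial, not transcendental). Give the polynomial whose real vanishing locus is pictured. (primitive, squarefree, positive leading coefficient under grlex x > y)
3*x^2*y - 3*y^3 - 2*x

(a) deg p = 3. A generic line meets the curve in up to 3 points.
(b) Against the integer gridlines: it meets the y-axis at y = 0 (among the integer gridlines); it meets the x-axis at x = 0 (among the integer gridlines).
(c) Solving for integer coefficients yields p as stated.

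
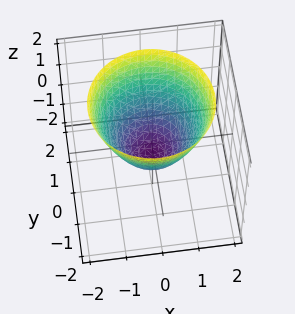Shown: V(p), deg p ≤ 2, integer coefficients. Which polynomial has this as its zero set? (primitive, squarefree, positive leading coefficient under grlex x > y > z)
3*x^2 + 3*y^2 - 3*z - 2

1. deg p = 2.
2. Symmetries: the z-axis is an axis of rotation, so x and y enter only as x² + y².
3. Against the integer gridlines: a circular section at z = 2 has radius between 1 and 2.
4. Assembling these constraints gives the stated polynomial.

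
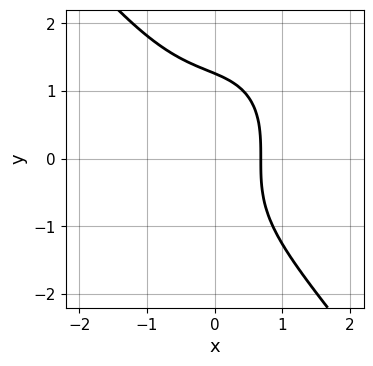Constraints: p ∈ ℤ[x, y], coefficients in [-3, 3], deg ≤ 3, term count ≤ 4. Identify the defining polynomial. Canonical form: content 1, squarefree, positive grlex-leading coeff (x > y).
2*x^3 + y^3 + 2*x - 2

Degree: the shape is more complex than any degree-2 curve, so deg p = 3.
The integer polynomial consistent with all of this is the stated p.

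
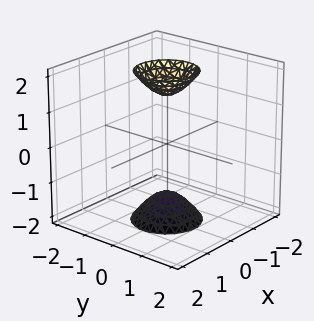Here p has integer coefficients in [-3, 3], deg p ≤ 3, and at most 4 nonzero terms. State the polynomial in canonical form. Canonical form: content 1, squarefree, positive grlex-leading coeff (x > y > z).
First, the picture has 2 separate pieces. They look like related sheets of one shape, so recover p as a whole.
Then, deg p = 2. The shape is more complex than any degree-1 surface.
Next, symmetries: rotational symmetry about the z-axis ⇒ p depends on x, y only through x² + y².
Then, observable constraints: no y-intercept at any integer in the box; no x-intercept at any integer in the box; a circular section at z = 2 has radius between 0 and 1.
Finally, putting this together gives p.

3*x^2 + 3*y^2 - z^2 + 2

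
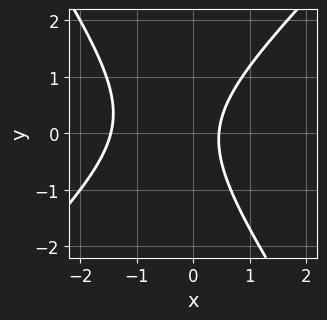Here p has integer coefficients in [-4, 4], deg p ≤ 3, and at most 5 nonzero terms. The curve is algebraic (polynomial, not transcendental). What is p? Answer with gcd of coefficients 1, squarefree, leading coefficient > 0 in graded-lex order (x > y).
First, degree: the shape is more complex than any degree-1 curve, so deg p = 2.
Next, against the integer gridlines: no y-intercept at any integer in the box.
Finally, the integer polynomial consistent with all of this is the stated p.

3*x^2 - x*y - 2*y^2 + 3*x - 2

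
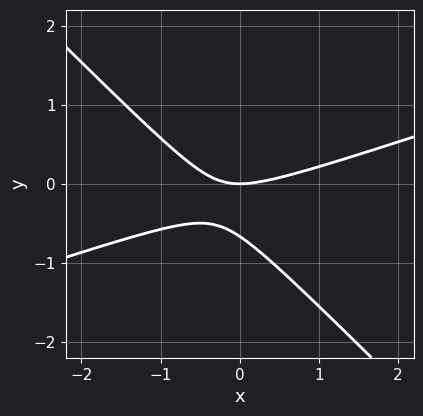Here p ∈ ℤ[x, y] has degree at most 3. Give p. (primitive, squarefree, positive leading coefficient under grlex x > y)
x^2 - 2*x*y - 3*y^2 - 2*y

First, degree: a generic line meets the curve in up to 2 points, so deg p = 2.
Then, from the axis intercepts and sections: it meets the x-axis at x = 0 (among the integer gridlines); one y-axis crossing is at y = 0.
Finally, the integer polynomial consistent with all of this is the stated p.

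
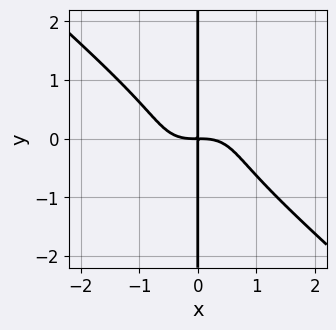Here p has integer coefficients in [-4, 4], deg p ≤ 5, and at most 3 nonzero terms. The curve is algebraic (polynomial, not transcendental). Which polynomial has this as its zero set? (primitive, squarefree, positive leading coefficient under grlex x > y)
1. deg p = 4.
2. Against the integer gridlines: the visible y-axis segment lies entirely on the curve.
3. The integer polynomial consistent with all of this is the stated p.

2*x^4 + 3*x*y^3 + 2*x*y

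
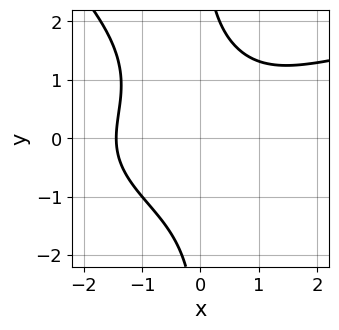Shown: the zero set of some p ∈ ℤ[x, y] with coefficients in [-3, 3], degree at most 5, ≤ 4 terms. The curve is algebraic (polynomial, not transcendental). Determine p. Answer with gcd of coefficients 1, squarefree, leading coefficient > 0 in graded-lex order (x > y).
x^2*y^2 + x*y^3 - x^3 - 3

The degree is 4 — a generic line meets the curve in up to 4 points.
Against the integer gridlines: the curve avoids every integer y-axis point in the box.
These observations pin down the coefficients.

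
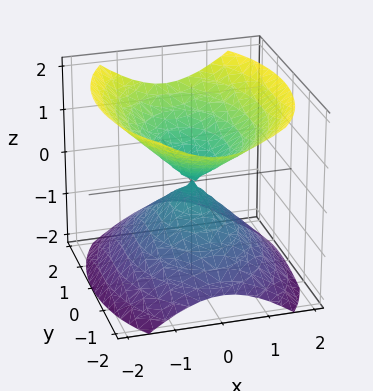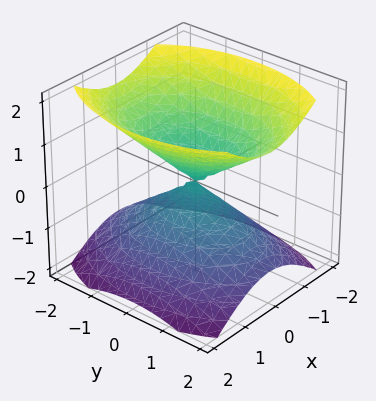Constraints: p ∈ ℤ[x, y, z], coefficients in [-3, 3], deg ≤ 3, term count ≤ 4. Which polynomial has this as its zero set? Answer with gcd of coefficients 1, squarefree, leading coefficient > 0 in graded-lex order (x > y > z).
First, I count 2 distinct pieces. They look like related sheets of one shape, so recover p as a whole.
Then, deg p = 2. Two nappes meeting at a single point; a quadric.
Then, symmetries: mirror symmetry z ↦ −z ⇒ only even powers of z; it's symmetric under y → −y, forcing even powers of y; mirror symmetry x ↦ −x ⇒ only even powers of x.
Next, reading off the gridlines: it meets the z-axis at z = 0 (among the integer gridlines); it crosses the y-axis at the gridline y = 0.
Finally, together with the visible shape, these determine p as stated.

2*x^2 + y^2 - 2*z^2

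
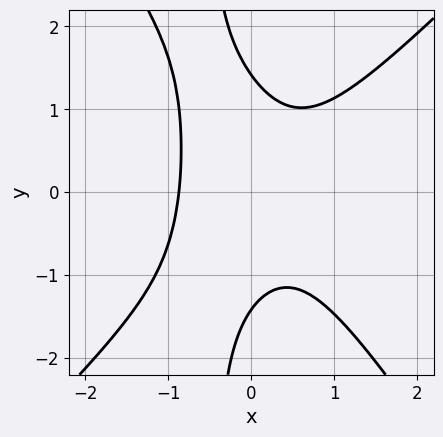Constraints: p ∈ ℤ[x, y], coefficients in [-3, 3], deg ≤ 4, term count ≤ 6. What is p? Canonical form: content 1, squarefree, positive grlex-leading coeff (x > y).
1. Degree: no degree-2 curve has this shape, so deg p = 3.
2. Solving for integer coefficients yields p as stated.

3*x^3 - x^2*y - 2*x*y^2 - y^2 + 2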